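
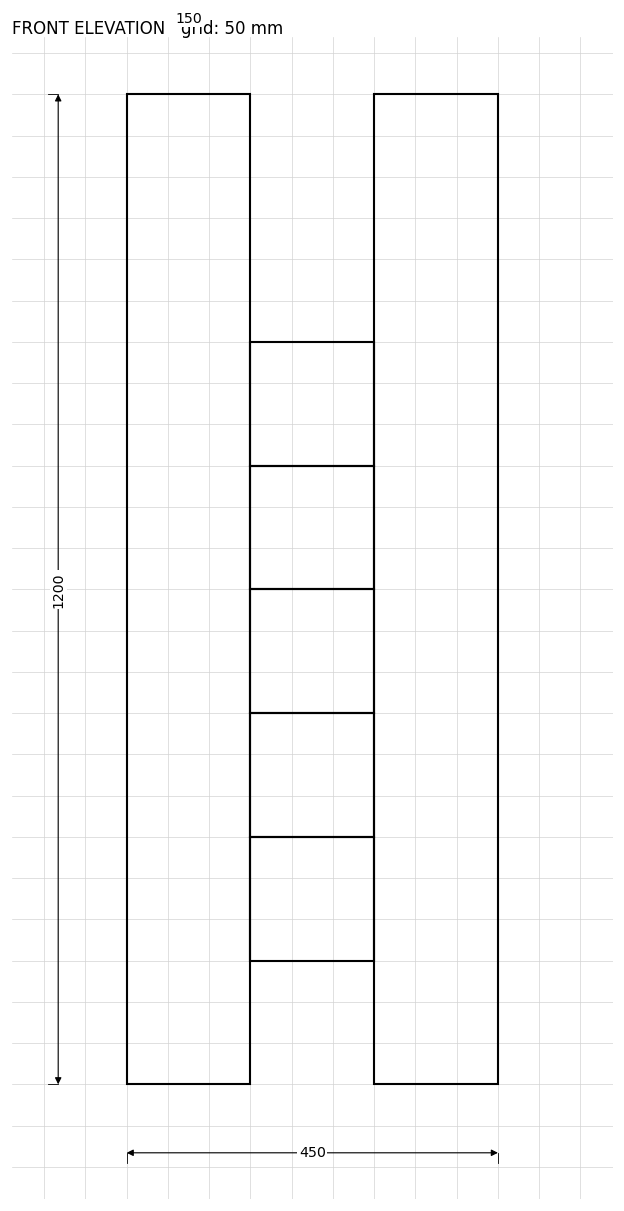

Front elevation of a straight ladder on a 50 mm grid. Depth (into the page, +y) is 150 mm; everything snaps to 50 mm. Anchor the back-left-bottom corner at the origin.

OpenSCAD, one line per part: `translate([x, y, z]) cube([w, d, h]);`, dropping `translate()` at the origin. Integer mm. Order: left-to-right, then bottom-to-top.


cube([150, 150, 1200]);
translate([150, 0, 150]) cube([150, 150, 150]);
translate([150, 0, 300]) cube([150, 150, 150]);
translate([150, 0, 450]) cube([150, 150, 150]);
translate([150, 0, 600]) cube([150, 150, 150]);
translate([150, 0, 750]) cube([150, 150, 150]);
translate([300, 0, 0]) cube([150, 150, 1200]);


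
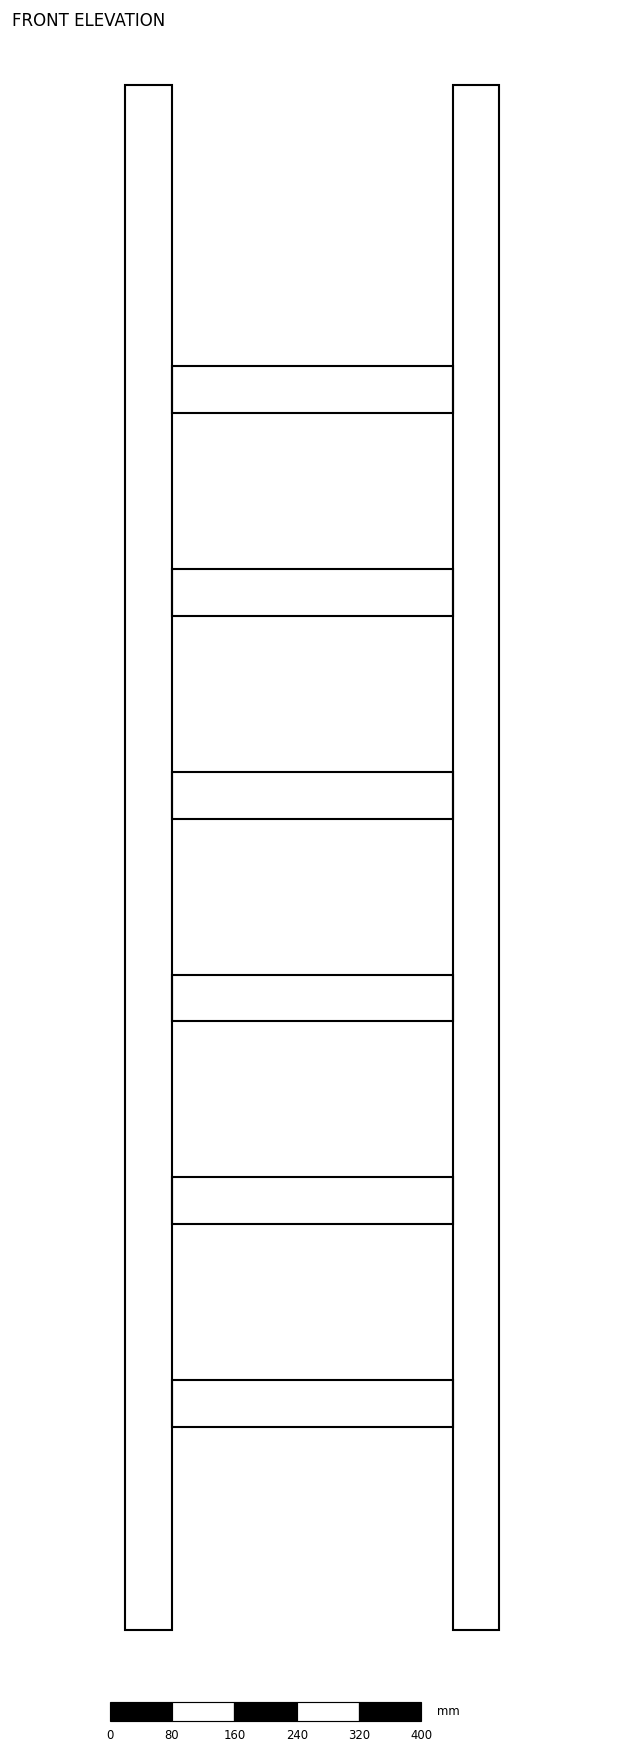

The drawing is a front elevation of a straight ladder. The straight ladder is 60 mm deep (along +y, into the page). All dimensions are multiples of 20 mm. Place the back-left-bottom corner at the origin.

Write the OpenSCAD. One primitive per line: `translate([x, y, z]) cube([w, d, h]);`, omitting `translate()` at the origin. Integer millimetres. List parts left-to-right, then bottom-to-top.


cube([60, 60, 1980]);
translate([60, 0, 260]) cube([360, 60, 60]);
translate([60, 0, 520]) cube([360, 60, 60]);
translate([60, 0, 780]) cube([360, 60, 60]);
translate([60, 0, 1040]) cube([360, 60, 60]);
translate([60, 0, 1300]) cube([360, 60, 60]);
translate([60, 0, 1560]) cube([360, 60, 60]);
translate([420, 0, 0]) cube([60, 60, 1980]);


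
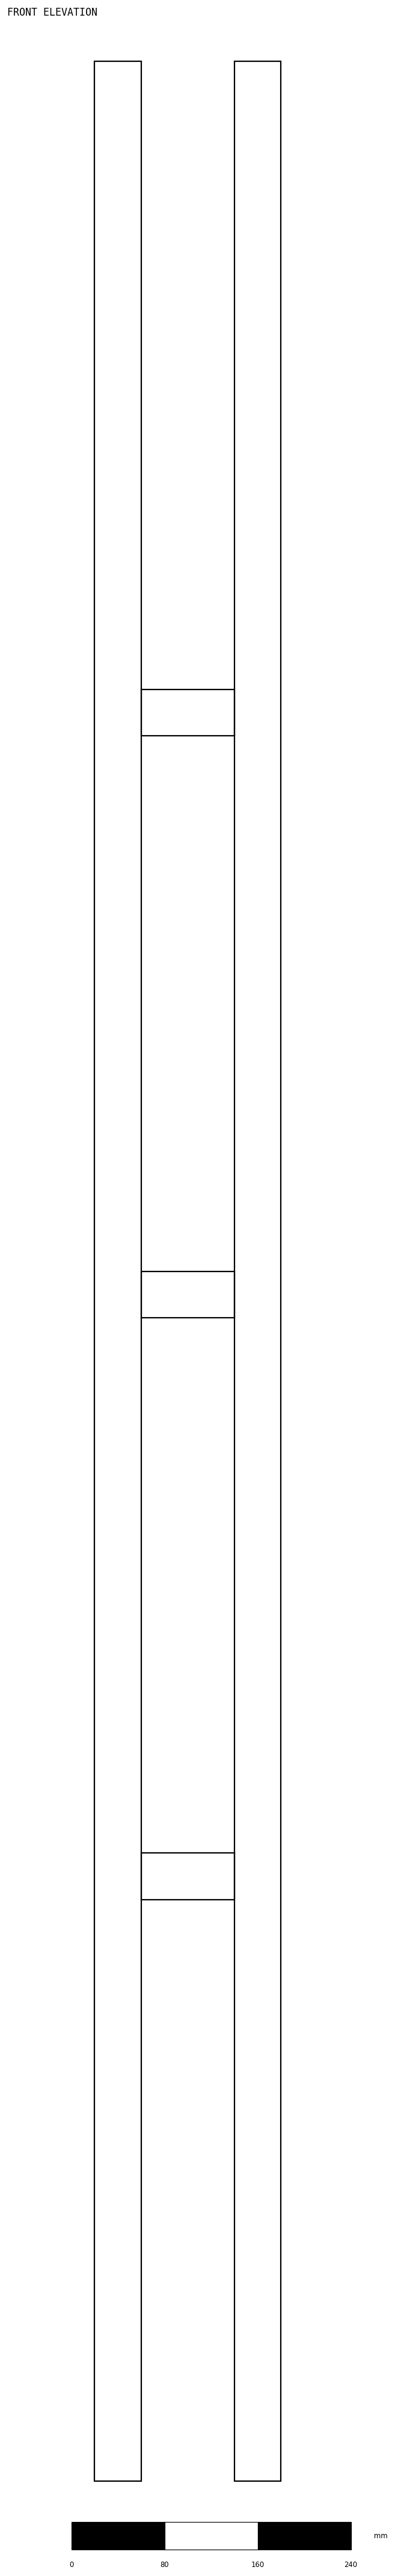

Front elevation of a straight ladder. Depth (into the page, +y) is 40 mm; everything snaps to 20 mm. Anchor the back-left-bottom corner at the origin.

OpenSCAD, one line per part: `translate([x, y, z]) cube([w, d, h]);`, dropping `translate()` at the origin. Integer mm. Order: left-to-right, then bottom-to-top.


cube([40, 40, 2080]);
translate([40, 0, 500]) cube([80, 40, 40]);
translate([40, 0, 1000]) cube([80, 40, 40]);
translate([40, 0, 1500]) cube([80, 40, 40]);
translate([120, 0, 0]) cube([40, 40, 2080]);


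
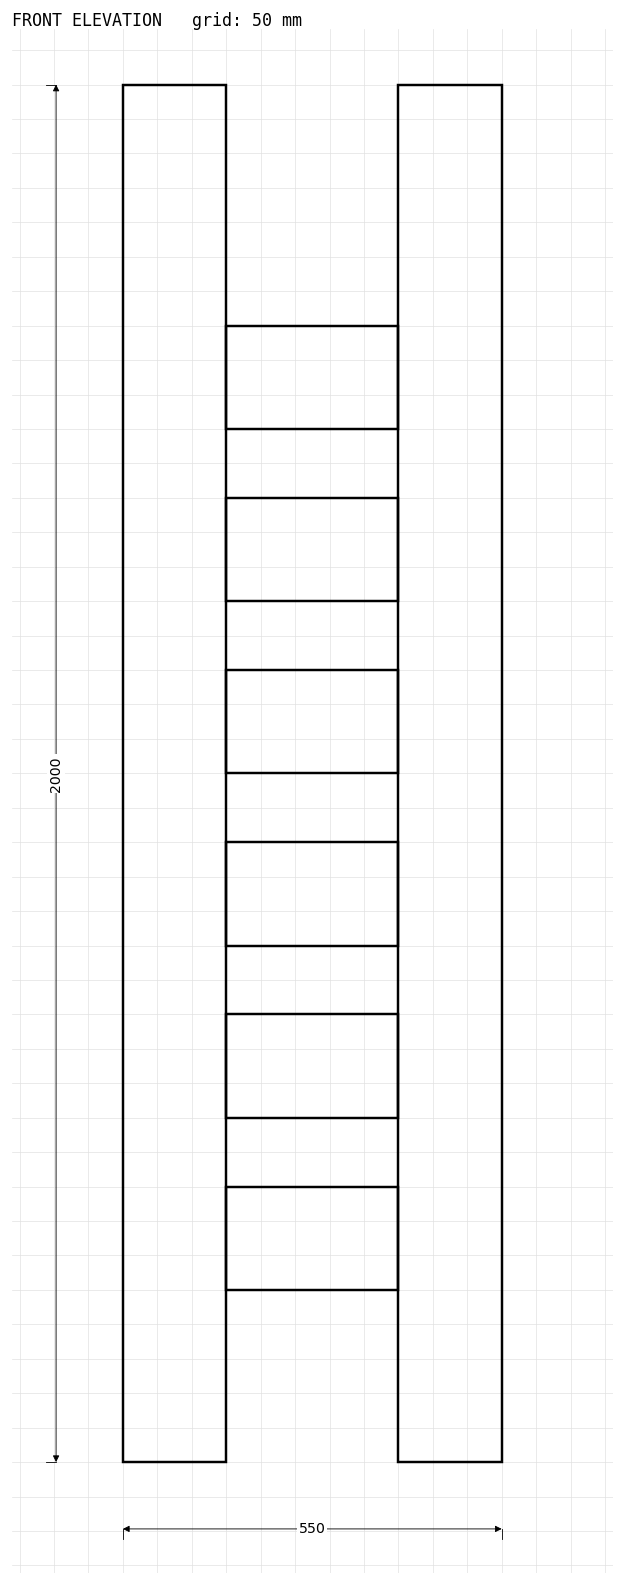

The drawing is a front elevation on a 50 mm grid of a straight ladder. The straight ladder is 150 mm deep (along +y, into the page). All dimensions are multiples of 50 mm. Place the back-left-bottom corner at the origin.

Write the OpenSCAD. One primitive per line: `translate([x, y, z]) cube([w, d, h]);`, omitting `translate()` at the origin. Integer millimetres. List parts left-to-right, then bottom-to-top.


cube([150, 150, 2000]);
translate([150, 0, 250]) cube([250, 150, 150]);
translate([150, 0, 500]) cube([250, 150, 150]);
translate([150, 0, 750]) cube([250, 150, 150]);
translate([150, 0, 1000]) cube([250, 150, 150]);
translate([150, 0, 1250]) cube([250, 150, 150]);
translate([150, 0, 1500]) cube([250, 150, 150]);
translate([400, 0, 0]) cube([150, 150, 2000]);


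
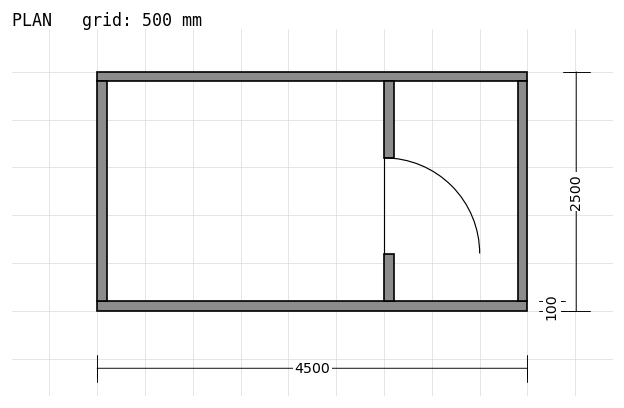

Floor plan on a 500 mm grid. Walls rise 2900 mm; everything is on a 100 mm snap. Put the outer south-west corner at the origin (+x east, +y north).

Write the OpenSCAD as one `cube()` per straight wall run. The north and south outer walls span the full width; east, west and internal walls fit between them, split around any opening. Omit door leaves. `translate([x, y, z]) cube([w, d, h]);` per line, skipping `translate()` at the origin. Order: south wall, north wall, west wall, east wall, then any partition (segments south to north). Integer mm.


cube([4500, 100, 2900]);
translate([0, 2400, 0]) cube([4500, 100, 2900]);
translate([0, 100, 0]) cube([100, 2300, 2900]);
translate([4400, 100, 0]) cube([100, 2300, 2900]);
translate([3000, 100, 0]) cube([100, 500, 2900]);
translate([3000, 1600, 0]) cube([100, 800, 2900]);


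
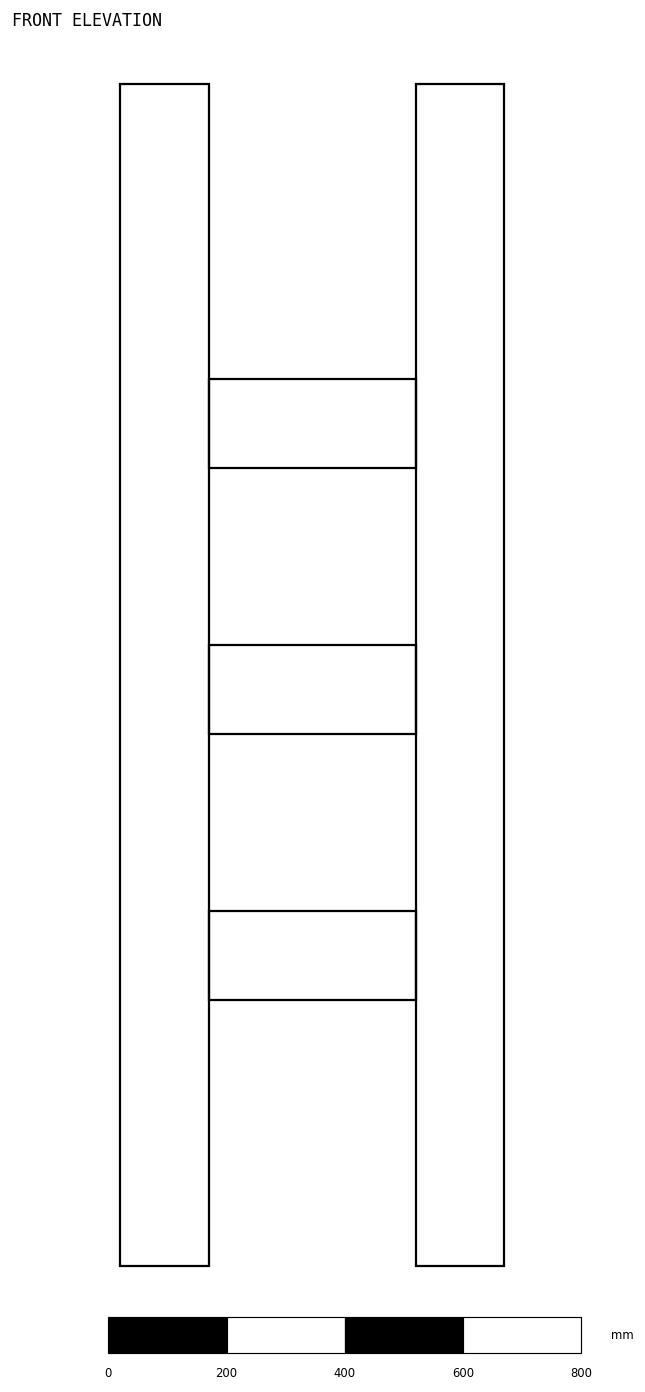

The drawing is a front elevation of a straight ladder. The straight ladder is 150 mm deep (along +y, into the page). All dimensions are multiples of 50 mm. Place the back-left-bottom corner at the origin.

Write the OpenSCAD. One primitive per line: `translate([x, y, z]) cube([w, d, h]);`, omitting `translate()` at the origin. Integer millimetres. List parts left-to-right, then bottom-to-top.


cube([150, 150, 2000]);
translate([150, 0, 450]) cube([350, 150, 150]);
translate([150, 0, 900]) cube([350, 150, 150]);
translate([150, 0, 1350]) cube([350, 150, 150]);
translate([500, 0, 0]) cube([150, 150, 2000]);


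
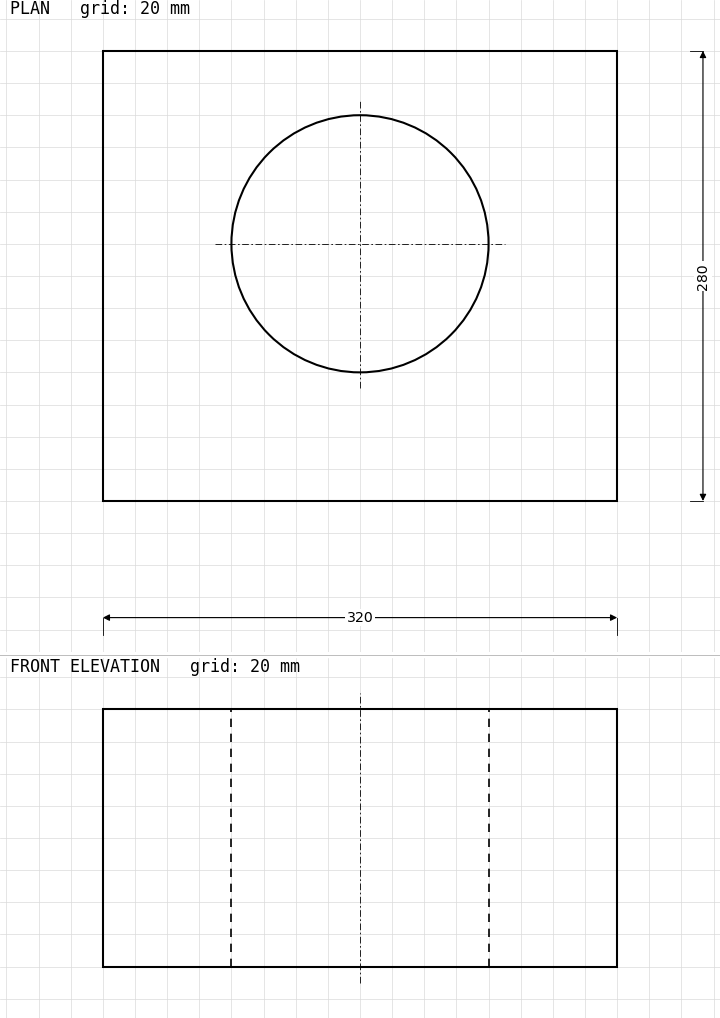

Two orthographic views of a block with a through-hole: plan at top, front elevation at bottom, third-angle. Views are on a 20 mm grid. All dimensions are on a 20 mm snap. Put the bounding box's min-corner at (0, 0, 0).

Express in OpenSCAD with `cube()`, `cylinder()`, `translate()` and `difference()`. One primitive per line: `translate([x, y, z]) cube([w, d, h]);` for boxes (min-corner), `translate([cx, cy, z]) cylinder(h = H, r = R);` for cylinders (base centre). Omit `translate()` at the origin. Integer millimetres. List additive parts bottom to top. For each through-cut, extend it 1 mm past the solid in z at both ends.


difference() {
  cube([320, 280, 160]);
  translate([160, 160, -1]) cylinder(h = 162, r = 80);
}


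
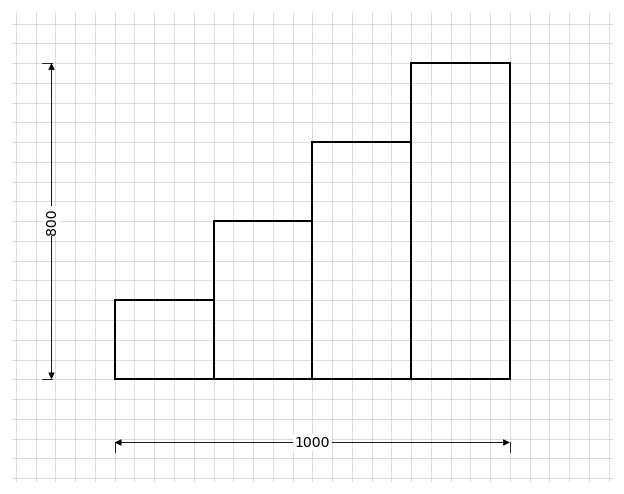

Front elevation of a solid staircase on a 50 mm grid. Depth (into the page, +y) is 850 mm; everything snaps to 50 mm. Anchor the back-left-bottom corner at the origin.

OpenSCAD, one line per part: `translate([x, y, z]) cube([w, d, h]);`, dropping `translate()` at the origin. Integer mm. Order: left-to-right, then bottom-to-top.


cube([250, 850, 200]);
translate([250, 0, 0]) cube([250, 850, 400]);
translate([500, 0, 0]) cube([250, 850, 600]);
translate([750, 0, 0]) cube([250, 850, 800]);


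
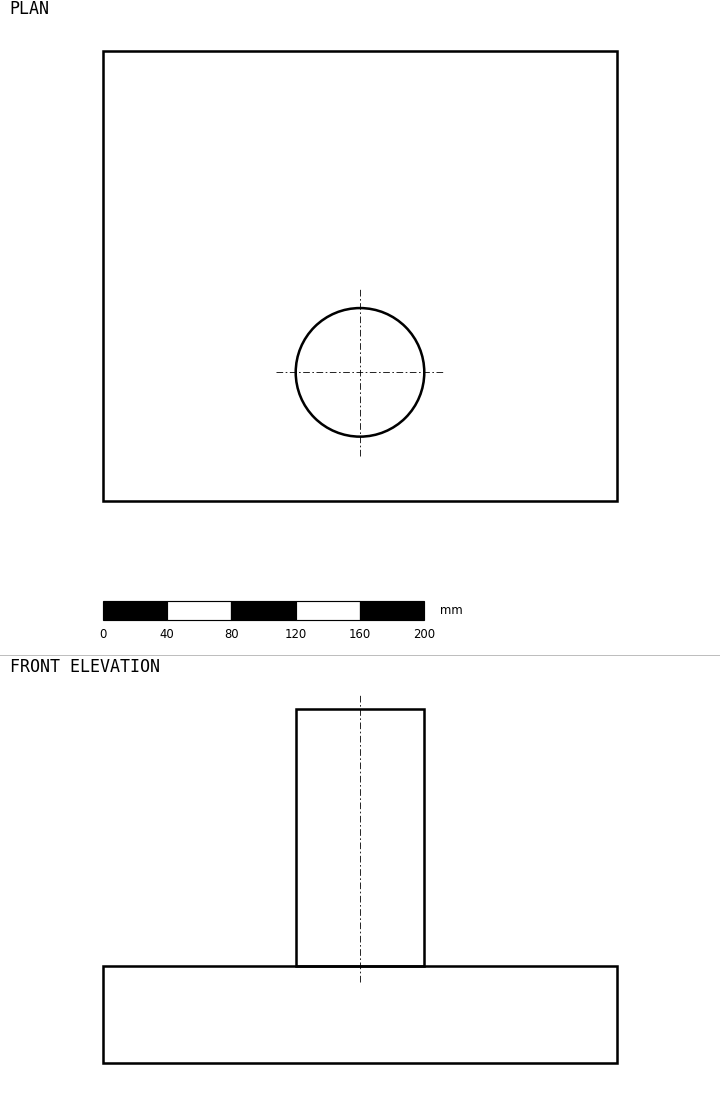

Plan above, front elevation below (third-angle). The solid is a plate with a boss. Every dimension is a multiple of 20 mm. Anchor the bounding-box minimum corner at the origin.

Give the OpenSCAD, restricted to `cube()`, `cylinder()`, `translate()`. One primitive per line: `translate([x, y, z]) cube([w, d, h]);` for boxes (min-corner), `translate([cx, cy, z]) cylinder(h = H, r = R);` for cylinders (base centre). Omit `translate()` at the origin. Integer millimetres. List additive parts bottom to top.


cube([320, 280, 60]);
translate([160, 80, 60]) cylinder(h = 160, r = 40);


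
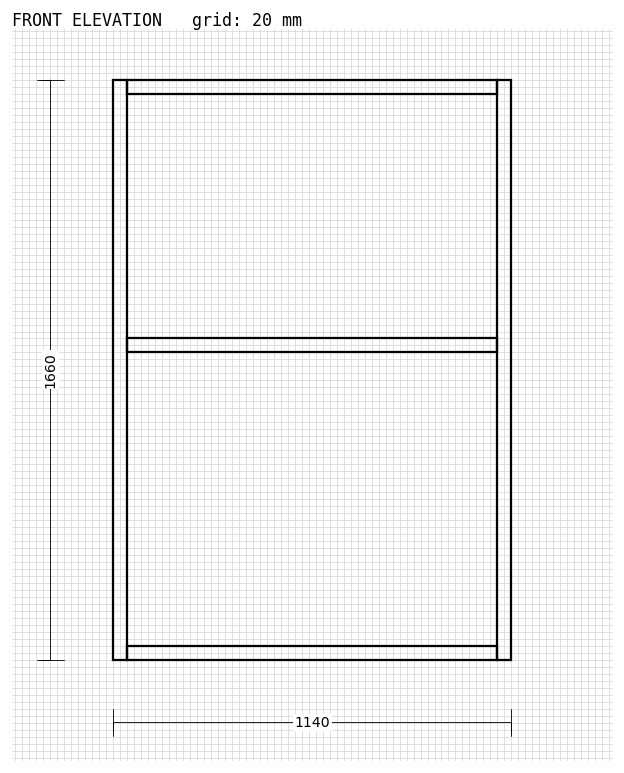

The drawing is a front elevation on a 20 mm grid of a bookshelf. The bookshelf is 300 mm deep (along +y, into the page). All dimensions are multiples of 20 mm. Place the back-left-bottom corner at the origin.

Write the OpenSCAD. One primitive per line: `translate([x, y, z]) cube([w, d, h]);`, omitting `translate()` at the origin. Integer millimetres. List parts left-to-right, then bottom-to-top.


cube([40, 300, 1660]);
translate([40, 0, 0]) cube([1060, 300, 40]);
translate([40, 0, 880]) cube([1060, 300, 40]);
translate([40, 0, 1620]) cube([1060, 300, 40]);
translate([1100, 0, 0]) cube([40, 300, 1660]);


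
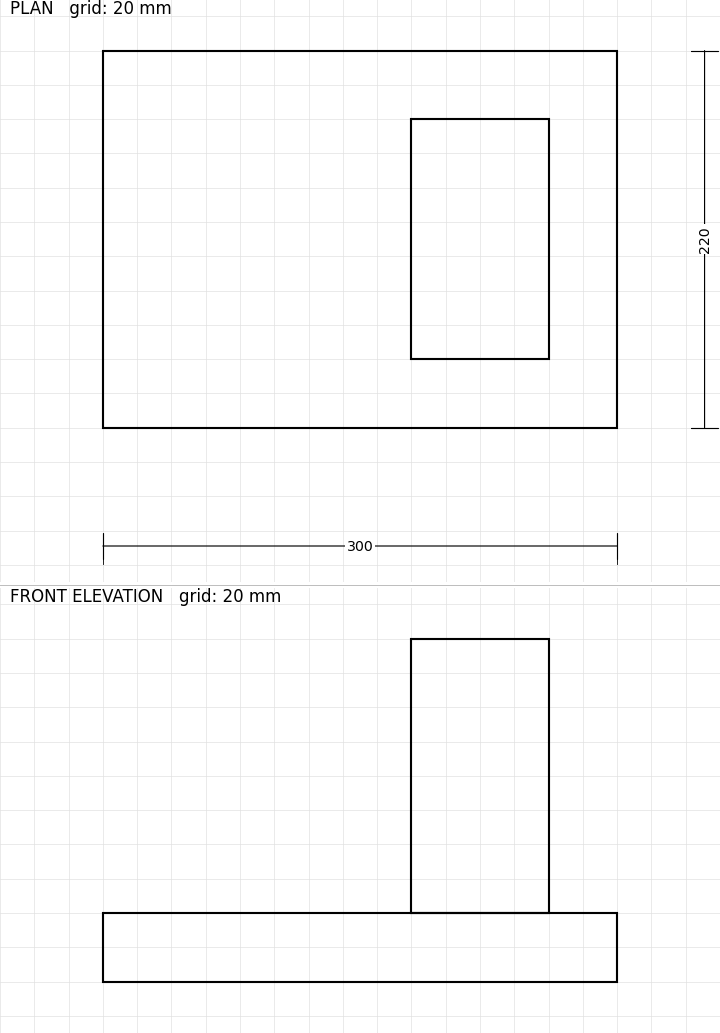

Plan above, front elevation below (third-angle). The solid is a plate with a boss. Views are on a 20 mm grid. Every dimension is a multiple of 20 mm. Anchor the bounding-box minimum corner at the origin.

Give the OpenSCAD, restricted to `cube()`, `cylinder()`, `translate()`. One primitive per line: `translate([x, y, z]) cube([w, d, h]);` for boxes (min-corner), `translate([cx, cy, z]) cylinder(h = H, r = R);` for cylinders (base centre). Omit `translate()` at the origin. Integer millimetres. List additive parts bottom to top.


cube([300, 220, 40]);
translate([180, 40, 40]) cube([80, 140, 160]);


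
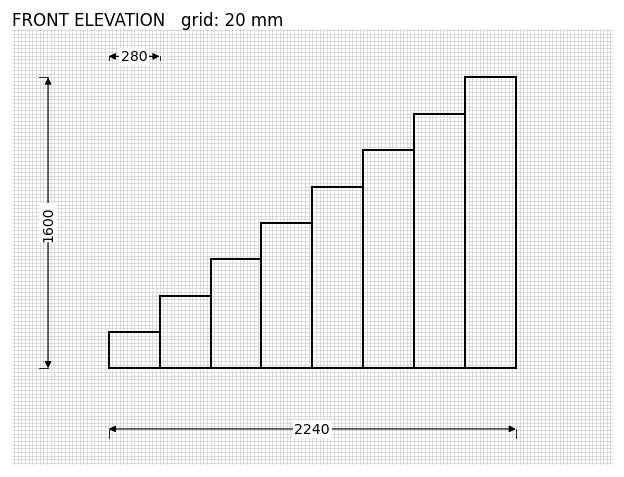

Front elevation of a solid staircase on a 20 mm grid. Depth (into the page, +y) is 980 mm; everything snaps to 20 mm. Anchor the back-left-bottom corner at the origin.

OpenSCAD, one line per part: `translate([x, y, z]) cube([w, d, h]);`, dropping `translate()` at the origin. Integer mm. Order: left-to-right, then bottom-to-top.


cube([280, 980, 200]);
translate([280, 0, 0]) cube([280, 980, 400]);
translate([560, 0, 0]) cube([280, 980, 600]);
translate([840, 0, 0]) cube([280, 980, 800]);
translate([1120, 0, 0]) cube([280, 980, 1000]);
translate([1400, 0, 0]) cube([280, 980, 1200]);
translate([1680, 0, 0]) cube([280, 980, 1400]);
translate([1960, 0, 0]) cube([280, 980, 1600]);


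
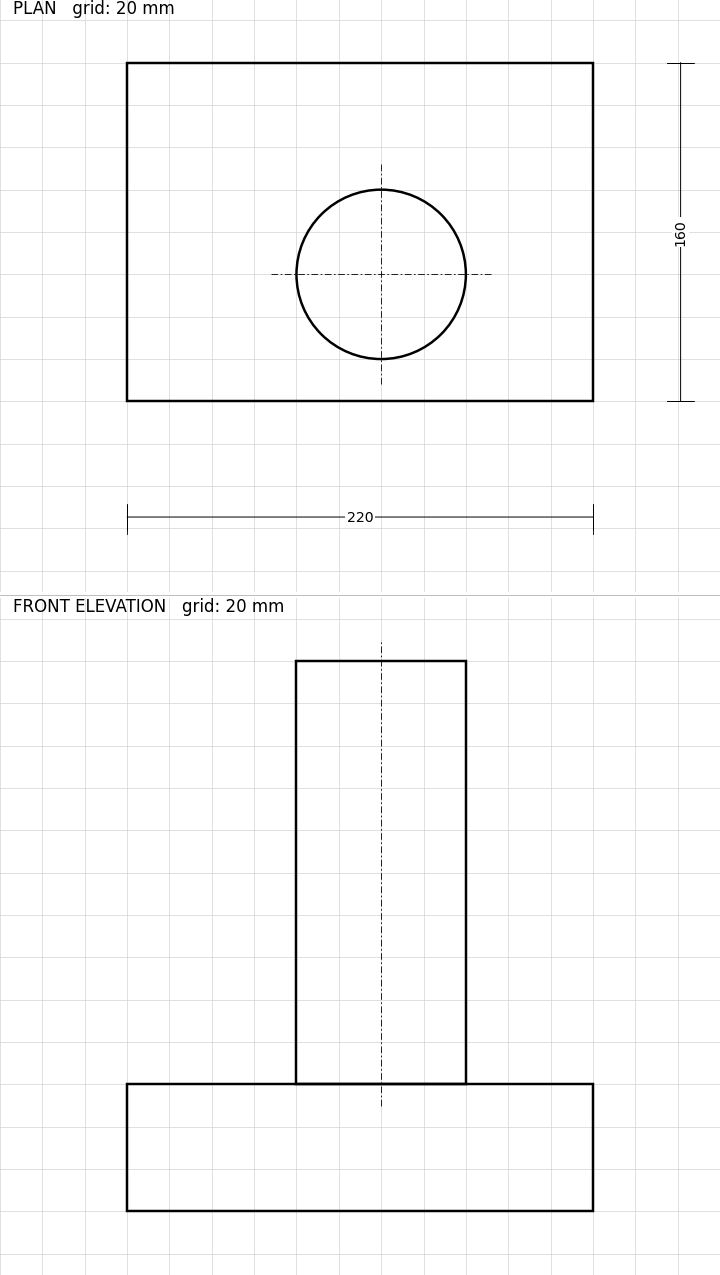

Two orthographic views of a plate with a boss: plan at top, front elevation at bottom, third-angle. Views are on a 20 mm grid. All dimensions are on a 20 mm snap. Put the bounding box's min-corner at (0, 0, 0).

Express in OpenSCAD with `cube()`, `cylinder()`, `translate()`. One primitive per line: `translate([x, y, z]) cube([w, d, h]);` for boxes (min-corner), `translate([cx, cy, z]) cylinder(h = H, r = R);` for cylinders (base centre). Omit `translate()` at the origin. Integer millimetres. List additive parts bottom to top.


cube([220, 160, 60]);
translate([120, 60, 60]) cylinder(h = 200, r = 40);


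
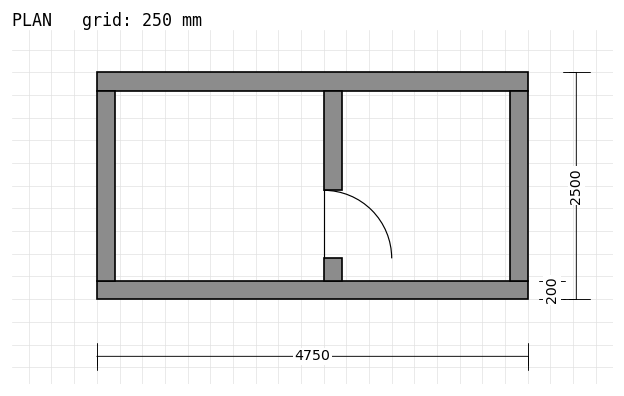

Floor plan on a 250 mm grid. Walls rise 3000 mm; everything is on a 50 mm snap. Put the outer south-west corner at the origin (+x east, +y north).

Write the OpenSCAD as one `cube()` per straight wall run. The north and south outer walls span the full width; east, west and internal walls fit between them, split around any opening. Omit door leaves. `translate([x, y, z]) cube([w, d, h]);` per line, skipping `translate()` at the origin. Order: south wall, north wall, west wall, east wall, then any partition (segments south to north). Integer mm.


cube([4750, 200, 3000]);
translate([0, 2300, 0]) cube([4750, 200, 3000]);
translate([0, 200, 0]) cube([200, 2100, 3000]);
translate([4550, 200, 0]) cube([200, 2100, 3000]);
translate([2500, 200, 0]) cube([200, 250, 3000]);
translate([2500, 1200, 0]) cube([200, 1100, 3000]);


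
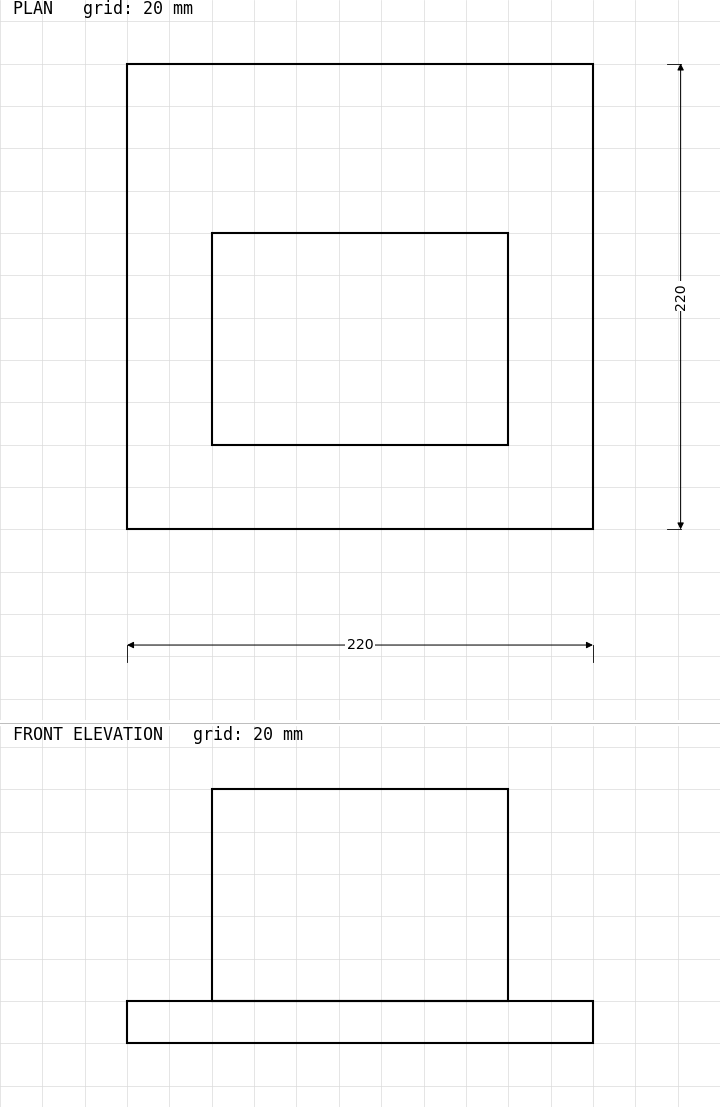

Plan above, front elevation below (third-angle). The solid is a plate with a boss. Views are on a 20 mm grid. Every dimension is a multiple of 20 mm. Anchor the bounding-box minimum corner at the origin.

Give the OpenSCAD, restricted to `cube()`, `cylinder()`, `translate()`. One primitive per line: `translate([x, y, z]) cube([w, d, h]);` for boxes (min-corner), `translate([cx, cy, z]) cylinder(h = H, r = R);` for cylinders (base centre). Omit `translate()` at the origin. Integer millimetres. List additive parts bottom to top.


cube([220, 220, 20]);
translate([40, 40, 20]) cube([140, 100, 100]);


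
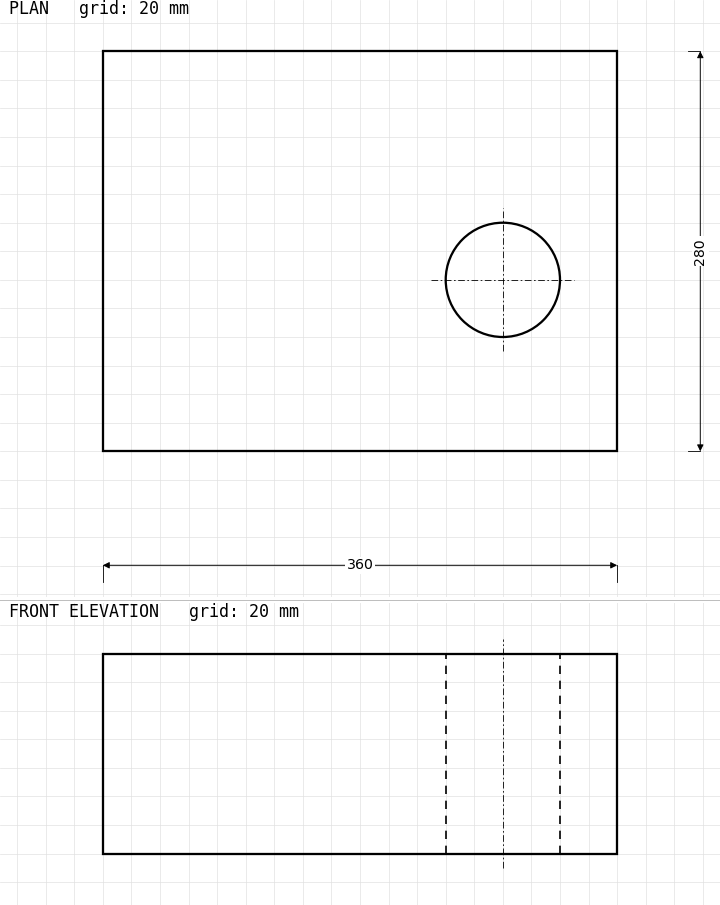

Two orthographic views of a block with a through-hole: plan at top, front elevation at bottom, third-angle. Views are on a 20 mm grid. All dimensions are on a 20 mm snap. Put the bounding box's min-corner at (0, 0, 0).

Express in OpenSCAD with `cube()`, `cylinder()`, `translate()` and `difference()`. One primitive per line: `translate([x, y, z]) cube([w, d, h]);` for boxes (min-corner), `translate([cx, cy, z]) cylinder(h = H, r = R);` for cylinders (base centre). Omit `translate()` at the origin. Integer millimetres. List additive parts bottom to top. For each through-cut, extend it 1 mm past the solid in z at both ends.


difference() {
  cube([360, 280, 140]);
  translate([280, 120, -1]) cylinder(h = 142, r = 40);
}


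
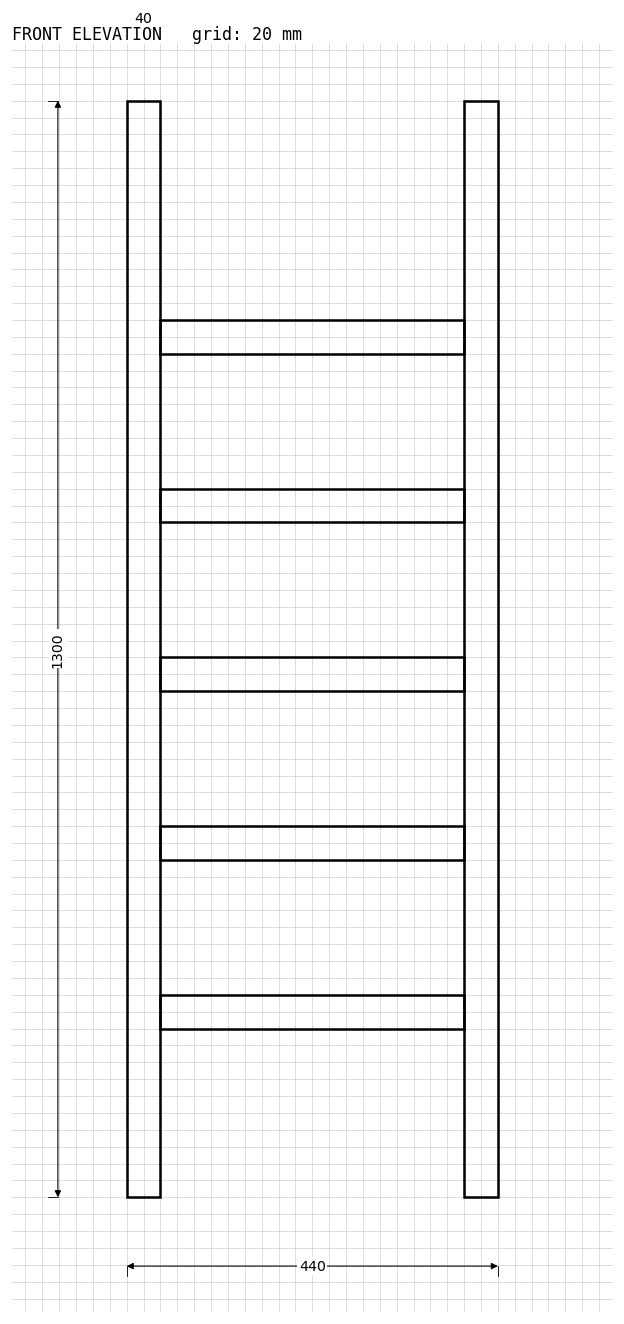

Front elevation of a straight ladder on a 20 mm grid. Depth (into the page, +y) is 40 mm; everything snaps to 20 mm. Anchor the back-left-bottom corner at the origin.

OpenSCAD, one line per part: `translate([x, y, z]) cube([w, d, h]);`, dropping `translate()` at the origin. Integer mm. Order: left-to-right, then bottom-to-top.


cube([40, 40, 1300]);
translate([40, 0, 200]) cube([360, 40, 40]);
translate([40, 0, 400]) cube([360, 40, 40]);
translate([40, 0, 600]) cube([360, 40, 40]);
translate([40, 0, 800]) cube([360, 40, 40]);
translate([40, 0, 1000]) cube([360, 40, 40]);
translate([400, 0, 0]) cube([40, 40, 1300]);


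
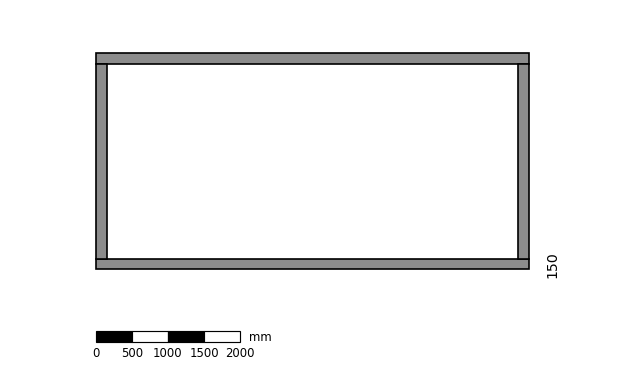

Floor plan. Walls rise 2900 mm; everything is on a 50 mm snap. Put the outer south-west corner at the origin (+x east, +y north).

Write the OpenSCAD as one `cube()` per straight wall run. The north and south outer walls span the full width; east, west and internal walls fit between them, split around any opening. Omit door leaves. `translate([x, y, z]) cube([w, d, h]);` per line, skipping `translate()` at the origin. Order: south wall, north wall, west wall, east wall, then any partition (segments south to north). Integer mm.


cube([6000, 150, 2900]);
translate([0, 2850, 0]) cube([6000, 150, 2900]);
translate([0, 150, 0]) cube([150, 2700, 2900]);
translate([5850, 150, 0]) cube([150, 2700, 2900]);


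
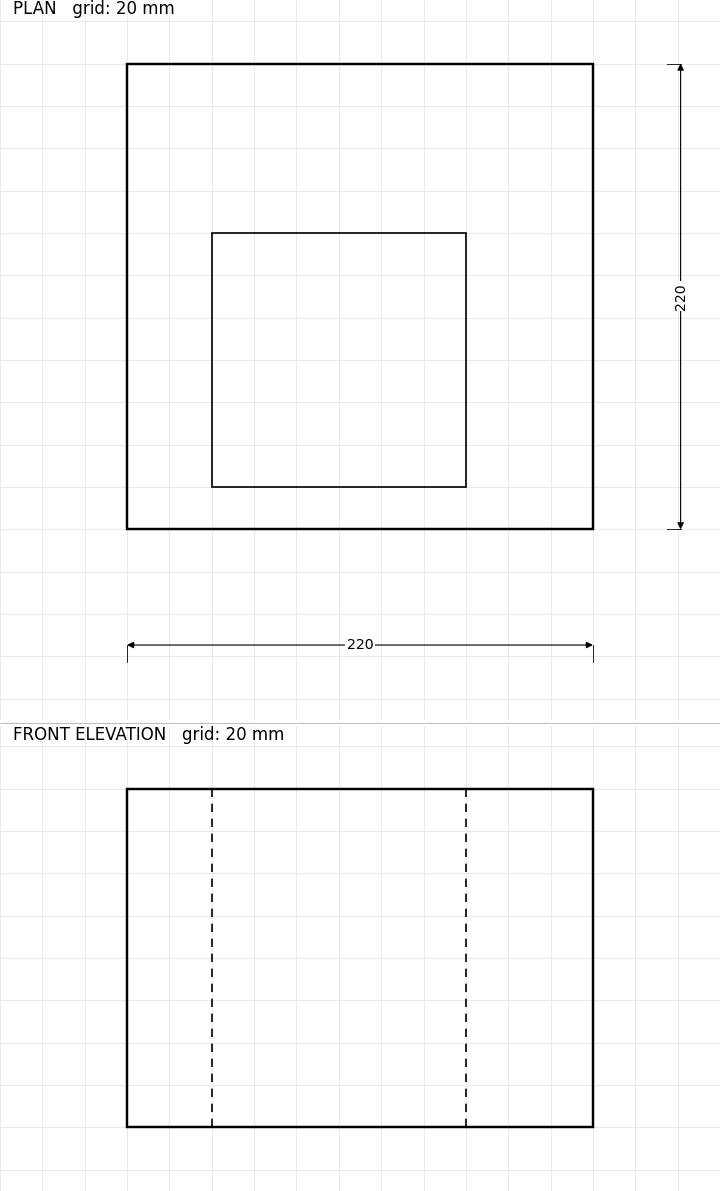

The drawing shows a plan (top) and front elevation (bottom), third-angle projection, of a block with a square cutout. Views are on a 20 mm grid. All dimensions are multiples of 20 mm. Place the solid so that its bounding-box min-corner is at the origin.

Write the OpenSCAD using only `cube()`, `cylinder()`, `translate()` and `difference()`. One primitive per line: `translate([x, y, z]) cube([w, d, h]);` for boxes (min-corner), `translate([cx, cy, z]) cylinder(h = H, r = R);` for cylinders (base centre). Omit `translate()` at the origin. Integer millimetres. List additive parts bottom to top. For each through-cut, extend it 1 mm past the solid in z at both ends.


difference() {
  cube([220, 220, 160]);
  translate([40, 20, -1]) cube([120, 120, 162]);
}


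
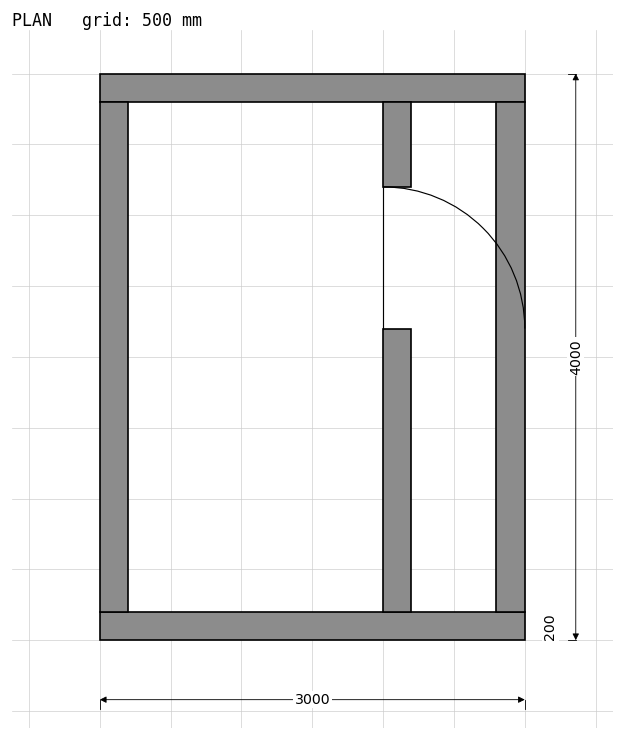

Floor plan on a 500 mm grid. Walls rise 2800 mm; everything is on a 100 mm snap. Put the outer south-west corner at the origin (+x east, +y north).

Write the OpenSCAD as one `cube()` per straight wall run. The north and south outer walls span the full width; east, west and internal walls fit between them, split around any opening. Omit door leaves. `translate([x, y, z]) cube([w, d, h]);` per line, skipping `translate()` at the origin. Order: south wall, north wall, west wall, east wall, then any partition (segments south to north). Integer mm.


cube([3000, 200, 2800]);
translate([0, 3800, 0]) cube([3000, 200, 2800]);
translate([0, 200, 0]) cube([200, 3600, 2800]);
translate([2800, 200, 0]) cube([200, 3600, 2800]);
translate([2000, 200, 0]) cube([200, 2000, 2800]);
translate([2000, 3200, 0]) cube([200, 600, 2800]);


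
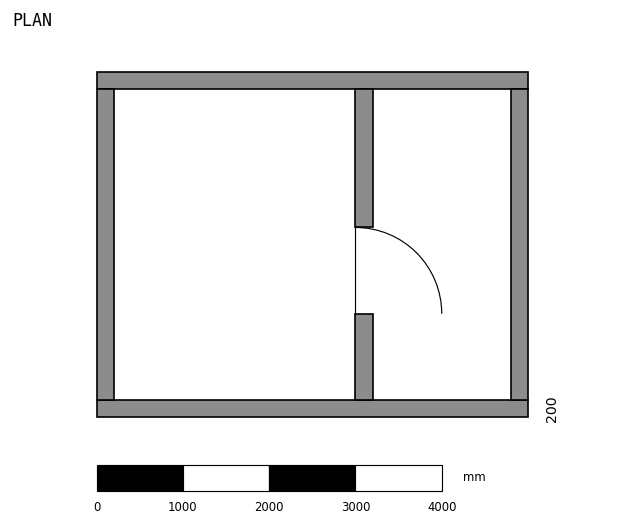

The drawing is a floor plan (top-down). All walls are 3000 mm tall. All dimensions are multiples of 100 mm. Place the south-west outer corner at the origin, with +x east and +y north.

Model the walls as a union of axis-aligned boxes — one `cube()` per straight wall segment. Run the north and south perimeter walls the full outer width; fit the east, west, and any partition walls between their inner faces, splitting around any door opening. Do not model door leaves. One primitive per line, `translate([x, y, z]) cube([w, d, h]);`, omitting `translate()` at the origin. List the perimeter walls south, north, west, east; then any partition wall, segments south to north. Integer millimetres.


cube([5000, 200, 3000]);
translate([0, 3800, 0]) cube([5000, 200, 3000]);
translate([0, 200, 0]) cube([200, 3600, 3000]);
translate([4800, 200, 0]) cube([200, 3600, 3000]);
translate([3000, 200, 0]) cube([200, 1000, 3000]);
translate([3000, 2200, 0]) cube([200, 1600, 3000]);


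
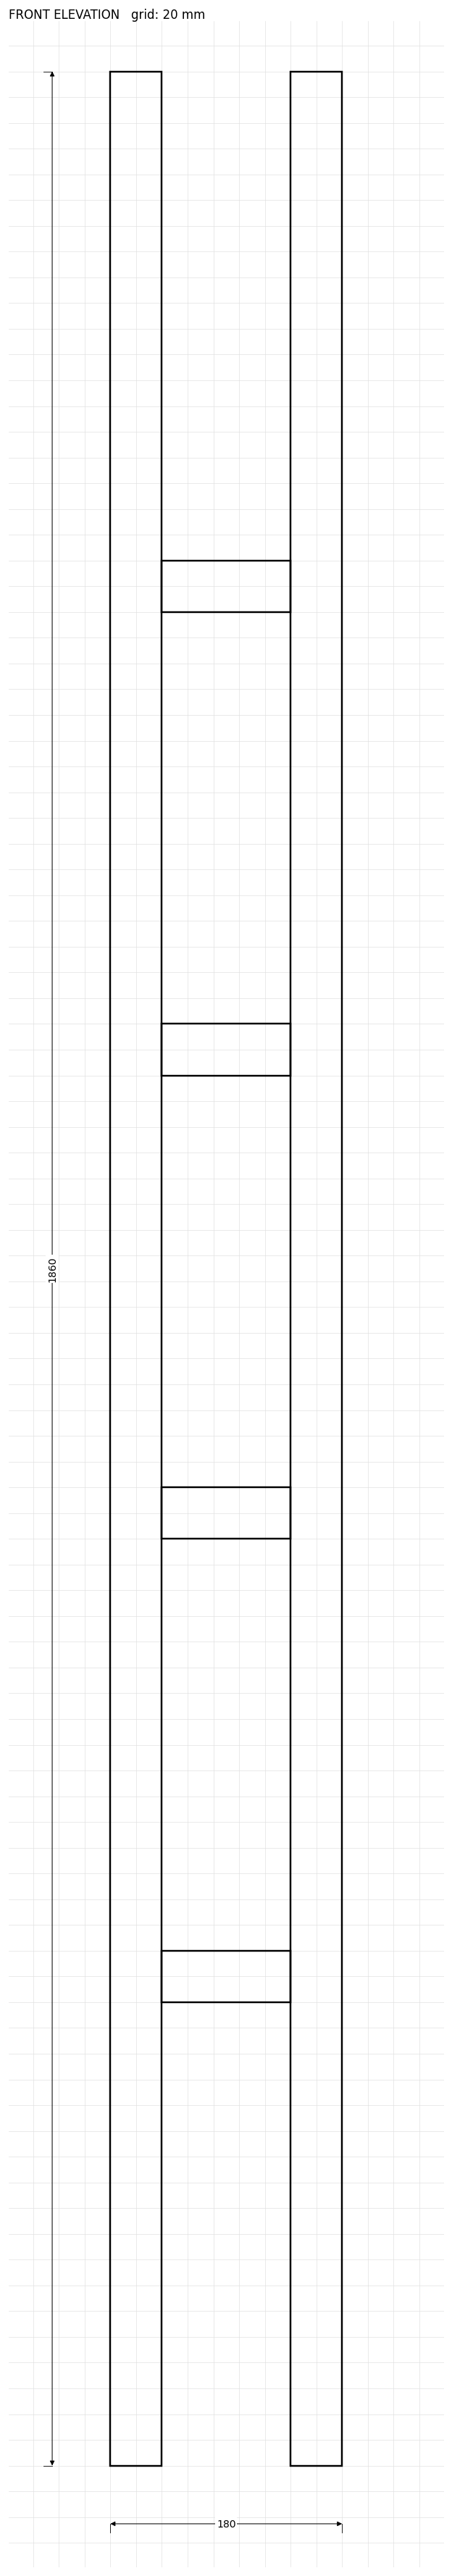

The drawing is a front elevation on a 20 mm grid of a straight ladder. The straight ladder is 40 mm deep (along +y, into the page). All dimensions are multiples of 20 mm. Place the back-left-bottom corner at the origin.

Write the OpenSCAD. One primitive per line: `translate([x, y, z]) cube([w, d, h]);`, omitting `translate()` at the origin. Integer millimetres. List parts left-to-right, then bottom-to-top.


cube([40, 40, 1860]);
translate([40, 0, 360]) cube([100, 40, 40]);
translate([40, 0, 720]) cube([100, 40, 40]);
translate([40, 0, 1080]) cube([100, 40, 40]);
translate([40, 0, 1440]) cube([100, 40, 40]);
translate([140, 0, 0]) cube([40, 40, 1860]);


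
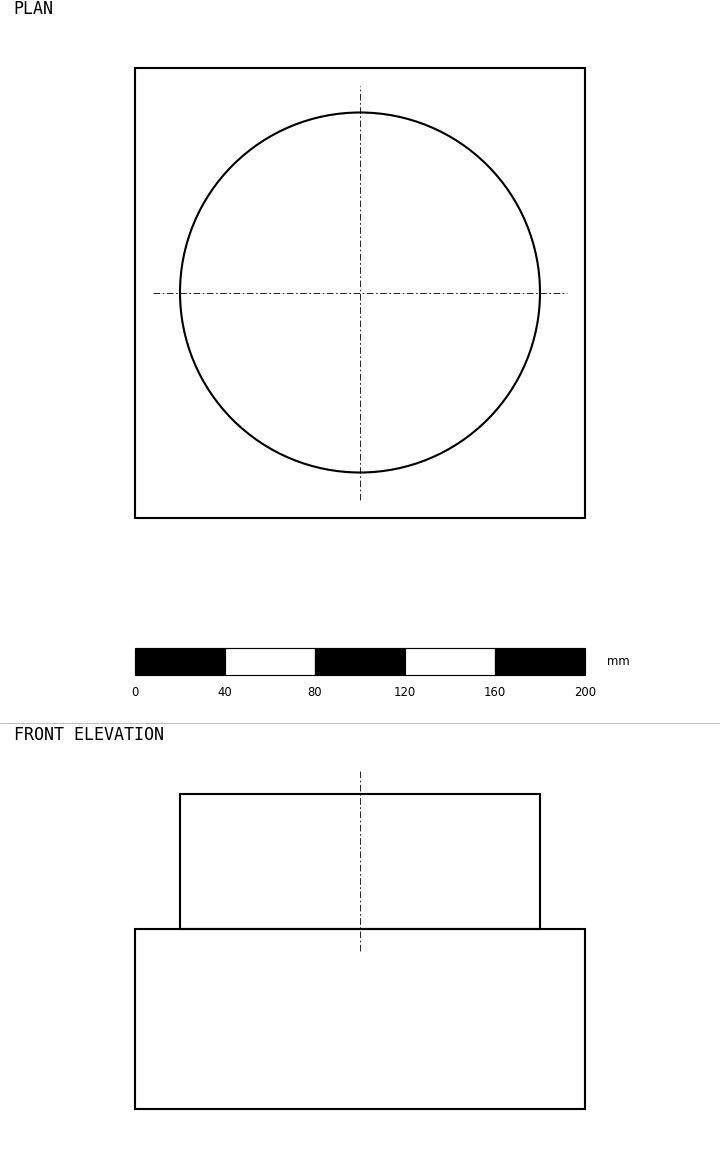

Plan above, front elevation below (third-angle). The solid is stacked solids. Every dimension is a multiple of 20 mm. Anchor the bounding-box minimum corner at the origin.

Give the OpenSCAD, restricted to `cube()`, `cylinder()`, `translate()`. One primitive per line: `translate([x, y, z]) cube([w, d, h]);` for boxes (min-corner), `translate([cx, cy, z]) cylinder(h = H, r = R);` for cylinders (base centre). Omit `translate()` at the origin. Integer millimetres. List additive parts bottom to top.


cube([200, 200, 80]);
translate([100, 100, 80]) cylinder(h = 60, r = 80);


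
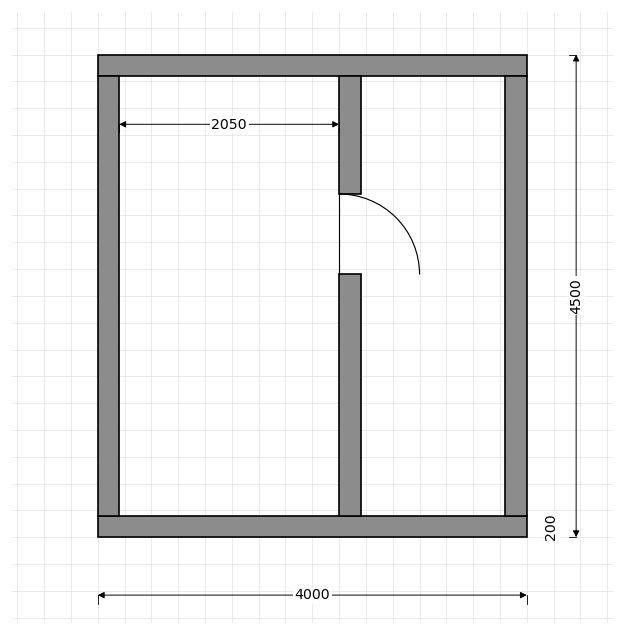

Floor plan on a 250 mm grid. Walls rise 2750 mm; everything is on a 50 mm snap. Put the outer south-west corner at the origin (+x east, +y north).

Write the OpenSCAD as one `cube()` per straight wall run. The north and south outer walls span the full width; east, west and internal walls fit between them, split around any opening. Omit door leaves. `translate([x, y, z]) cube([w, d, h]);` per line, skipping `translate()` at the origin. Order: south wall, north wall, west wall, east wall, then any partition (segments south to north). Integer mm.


cube([4000, 200, 2750]);
translate([0, 4300, 0]) cube([4000, 200, 2750]);
translate([0, 200, 0]) cube([200, 4100, 2750]);
translate([3800, 200, 0]) cube([200, 4100, 2750]);
translate([2250, 200, 0]) cube([200, 2250, 2750]);
translate([2250, 3200, 0]) cube([200, 1100, 2750]);


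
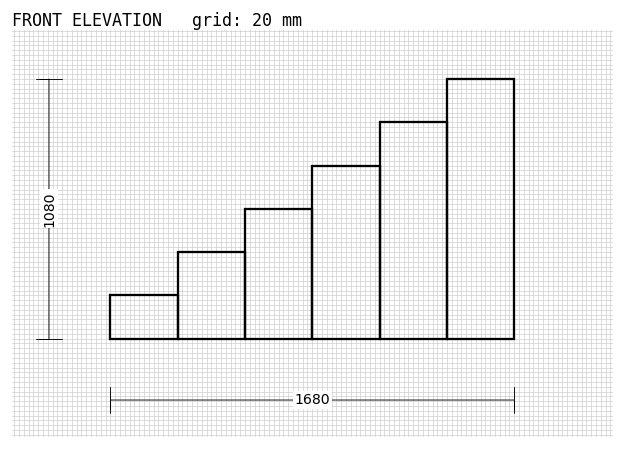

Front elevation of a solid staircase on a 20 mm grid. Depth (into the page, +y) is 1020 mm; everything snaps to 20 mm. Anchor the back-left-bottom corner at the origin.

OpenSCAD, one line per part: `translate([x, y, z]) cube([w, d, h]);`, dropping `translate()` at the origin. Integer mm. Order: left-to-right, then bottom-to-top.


cube([280, 1020, 180]);
translate([280, 0, 0]) cube([280, 1020, 360]);
translate([560, 0, 0]) cube([280, 1020, 540]);
translate([840, 0, 0]) cube([280, 1020, 720]);
translate([1120, 0, 0]) cube([280, 1020, 900]);
translate([1400, 0, 0]) cube([280, 1020, 1080]);


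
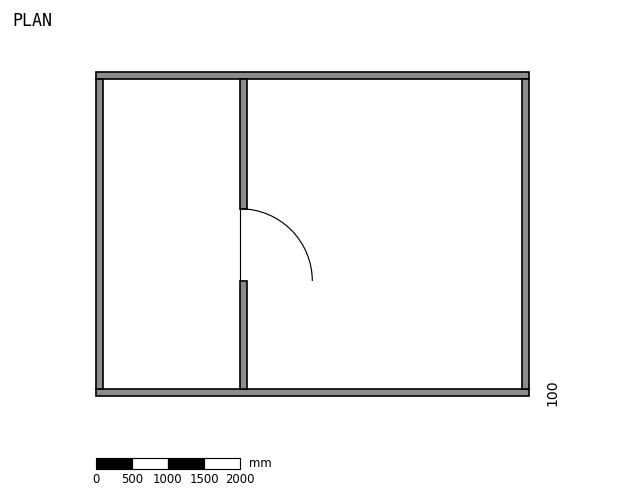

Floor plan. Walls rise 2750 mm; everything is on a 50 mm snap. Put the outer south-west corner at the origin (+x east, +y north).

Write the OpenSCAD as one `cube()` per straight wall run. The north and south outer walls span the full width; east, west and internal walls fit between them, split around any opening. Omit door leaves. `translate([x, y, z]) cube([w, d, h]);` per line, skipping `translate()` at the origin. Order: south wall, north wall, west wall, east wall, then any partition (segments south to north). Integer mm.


cube([6000, 100, 2750]);
translate([0, 4400, 0]) cube([6000, 100, 2750]);
translate([0, 100, 0]) cube([100, 4300, 2750]);
translate([5900, 100, 0]) cube([100, 4300, 2750]);
translate([2000, 100, 0]) cube([100, 1500, 2750]);
translate([2000, 2600, 0]) cube([100, 1800, 2750]);


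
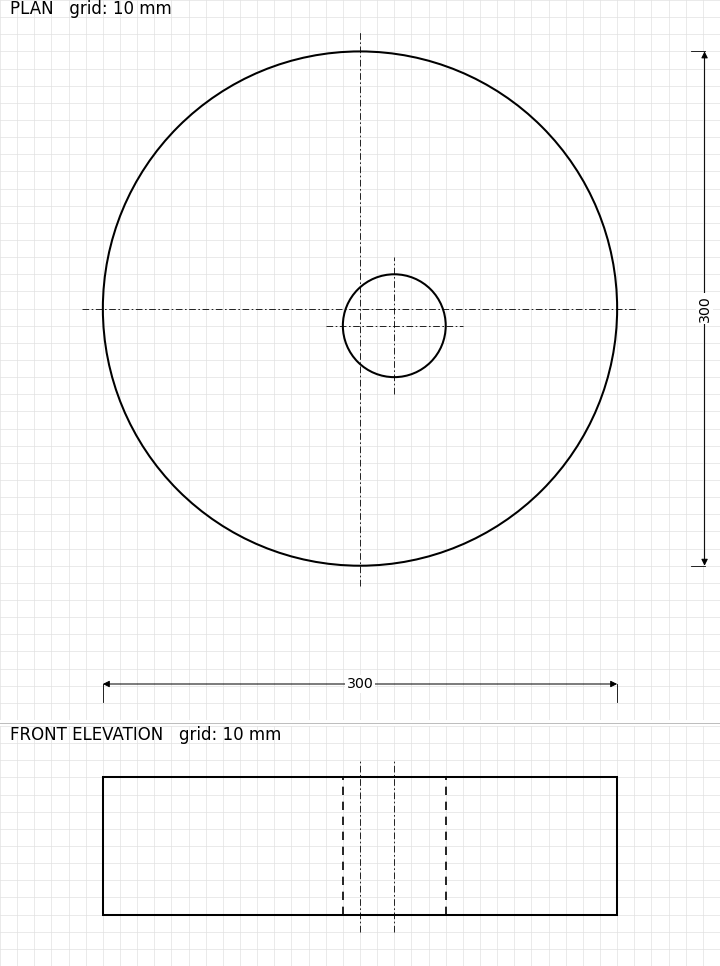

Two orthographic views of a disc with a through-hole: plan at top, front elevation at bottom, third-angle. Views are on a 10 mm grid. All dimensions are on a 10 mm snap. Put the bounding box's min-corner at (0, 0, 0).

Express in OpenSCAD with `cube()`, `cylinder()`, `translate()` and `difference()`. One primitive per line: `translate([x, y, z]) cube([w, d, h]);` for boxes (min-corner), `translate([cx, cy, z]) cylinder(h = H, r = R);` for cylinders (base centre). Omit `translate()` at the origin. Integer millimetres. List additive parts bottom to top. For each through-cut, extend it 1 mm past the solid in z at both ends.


difference() {
  translate([150, 150, 0]) cylinder(h = 80, r = 150);
  translate([170, 140, -1]) cylinder(h = 82, r = 30);
}


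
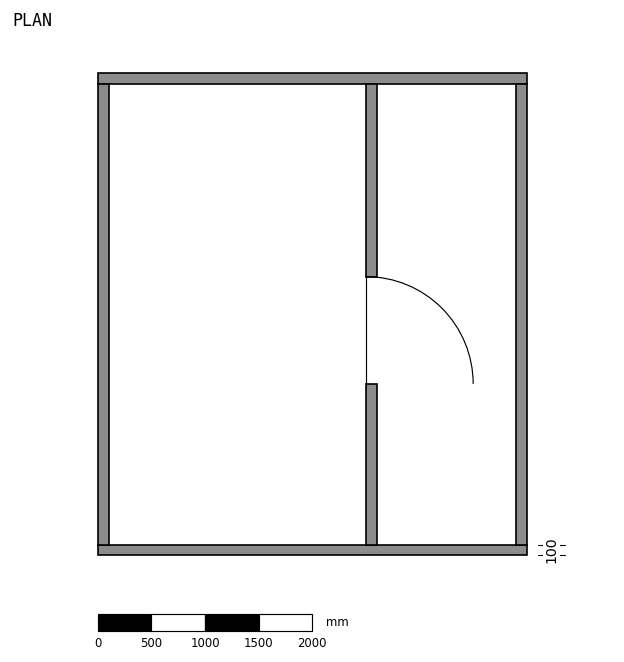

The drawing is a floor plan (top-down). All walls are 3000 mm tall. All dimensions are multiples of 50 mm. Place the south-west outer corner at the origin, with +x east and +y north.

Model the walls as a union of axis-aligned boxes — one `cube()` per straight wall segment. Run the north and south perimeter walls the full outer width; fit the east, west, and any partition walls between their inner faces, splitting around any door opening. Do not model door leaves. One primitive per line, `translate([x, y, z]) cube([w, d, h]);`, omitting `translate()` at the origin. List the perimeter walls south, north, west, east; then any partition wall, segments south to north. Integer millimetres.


cube([4000, 100, 3000]);
translate([0, 4400, 0]) cube([4000, 100, 3000]);
translate([0, 100, 0]) cube([100, 4300, 3000]);
translate([3900, 100, 0]) cube([100, 4300, 3000]);
translate([2500, 100, 0]) cube([100, 1500, 3000]);
translate([2500, 2600, 0]) cube([100, 1800, 3000]);


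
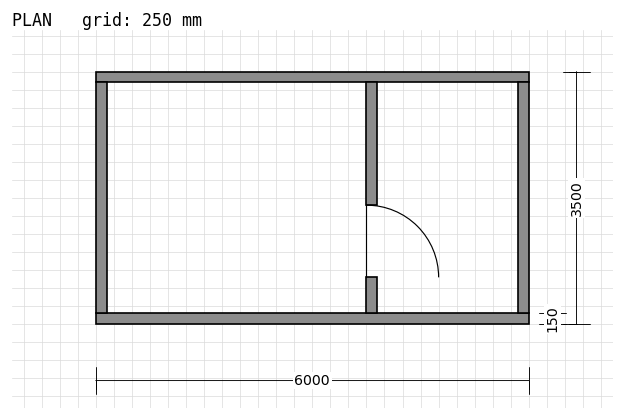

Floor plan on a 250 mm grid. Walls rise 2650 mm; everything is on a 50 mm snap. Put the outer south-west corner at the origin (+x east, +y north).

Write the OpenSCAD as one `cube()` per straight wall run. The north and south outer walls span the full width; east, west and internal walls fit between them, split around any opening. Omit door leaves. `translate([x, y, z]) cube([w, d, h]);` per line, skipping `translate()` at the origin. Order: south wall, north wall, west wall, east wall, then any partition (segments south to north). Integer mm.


cube([6000, 150, 2650]);
translate([0, 3350, 0]) cube([6000, 150, 2650]);
translate([0, 150, 0]) cube([150, 3200, 2650]);
translate([5850, 150, 0]) cube([150, 3200, 2650]);
translate([3750, 150, 0]) cube([150, 500, 2650]);
translate([3750, 1650, 0]) cube([150, 1700, 2650]);


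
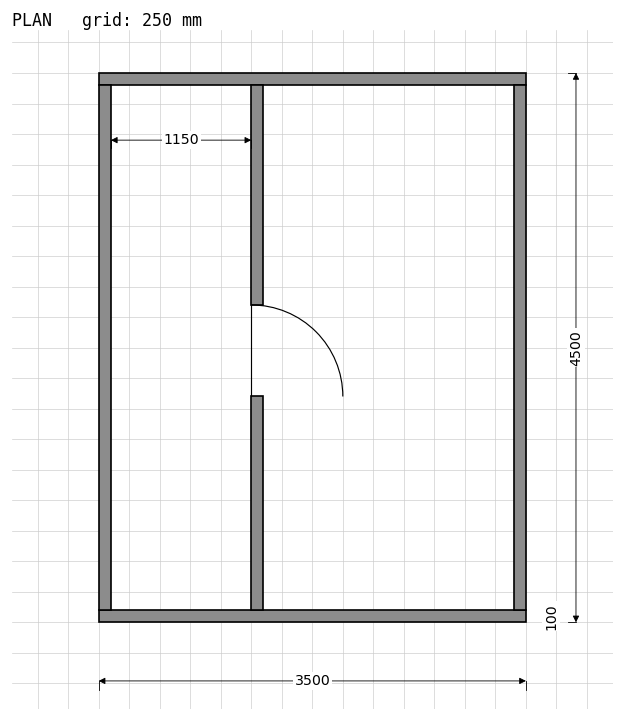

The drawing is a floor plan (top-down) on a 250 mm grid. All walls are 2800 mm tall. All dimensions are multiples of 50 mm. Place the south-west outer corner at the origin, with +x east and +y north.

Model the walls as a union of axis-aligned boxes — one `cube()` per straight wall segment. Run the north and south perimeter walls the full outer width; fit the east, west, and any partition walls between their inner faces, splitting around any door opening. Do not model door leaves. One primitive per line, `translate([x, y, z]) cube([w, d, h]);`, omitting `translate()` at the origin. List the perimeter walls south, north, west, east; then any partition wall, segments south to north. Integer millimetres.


cube([3500, 100, 2800]);
translate([0, 4400, 0]) cube([3500, 100, 2800]);
translate([0, 100, 0]) cube([100, 4300, 2800]);
translate([3400, 100, 0]) cube([100, 4300, 2800]);
translate([1250, 100, 0]) cube([100, 1750, 2800]);
translate([1250, 2600, 0]) cube([100, 1800, 2800]);


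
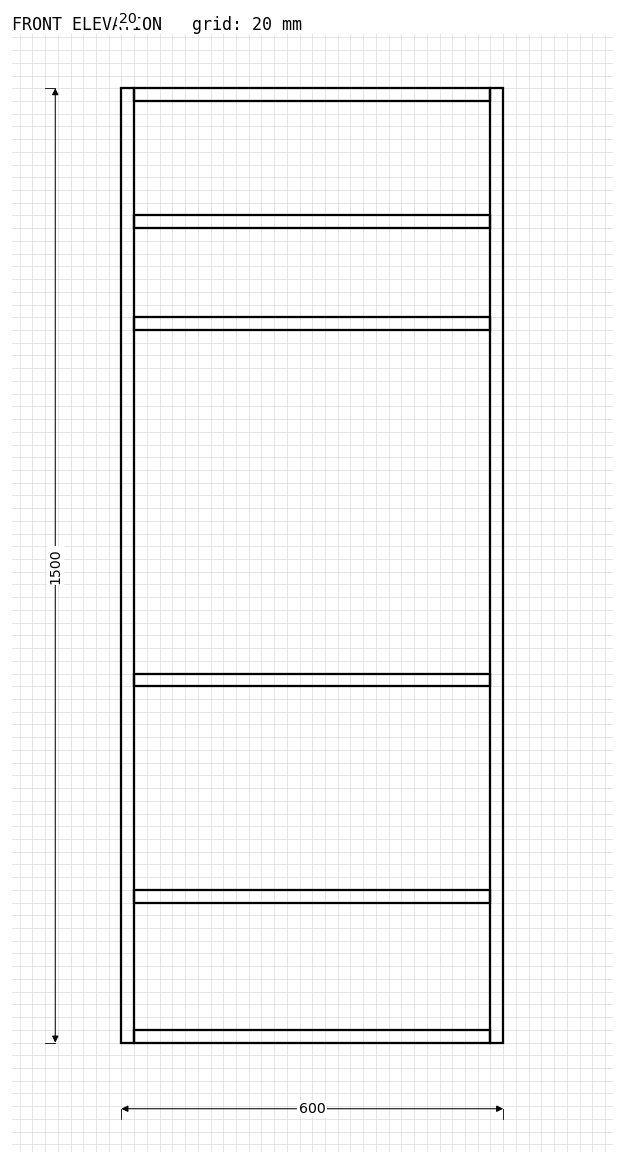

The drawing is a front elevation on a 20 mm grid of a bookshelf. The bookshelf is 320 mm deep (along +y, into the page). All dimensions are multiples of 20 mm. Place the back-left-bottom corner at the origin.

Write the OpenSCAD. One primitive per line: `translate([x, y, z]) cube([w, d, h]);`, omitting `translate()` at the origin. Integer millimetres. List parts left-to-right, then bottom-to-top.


cube([20, 320, 1500]);
translate([20, 0, 0]) cube([560, 320, 20]);
translate([20, 0, 220]) cube([560, 320, 20]);
translate([20, 0, 560]) cube([560, 320, 20]);
translate([20, 0, 1120]) cube([560, 320, 20]);
translate([20, 0, 1280]) cube([560, 320, 20]);
translate([20, 0, 1480]) cube([560, 320, 20]);
translate([580, 0, 0]) cube([20, 320, 1500]);


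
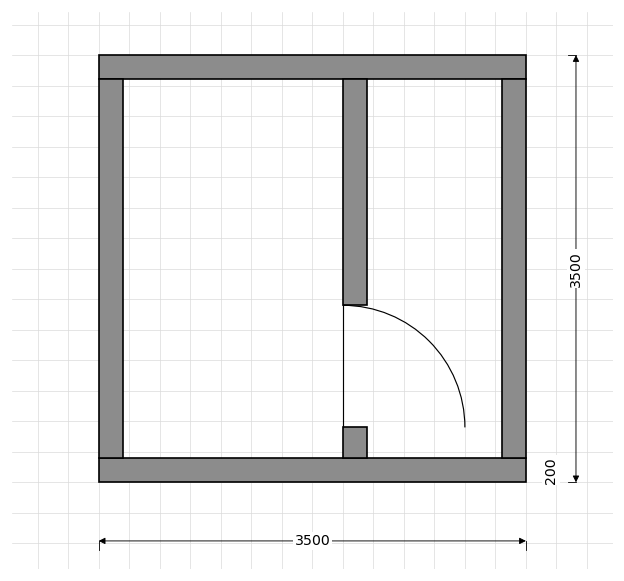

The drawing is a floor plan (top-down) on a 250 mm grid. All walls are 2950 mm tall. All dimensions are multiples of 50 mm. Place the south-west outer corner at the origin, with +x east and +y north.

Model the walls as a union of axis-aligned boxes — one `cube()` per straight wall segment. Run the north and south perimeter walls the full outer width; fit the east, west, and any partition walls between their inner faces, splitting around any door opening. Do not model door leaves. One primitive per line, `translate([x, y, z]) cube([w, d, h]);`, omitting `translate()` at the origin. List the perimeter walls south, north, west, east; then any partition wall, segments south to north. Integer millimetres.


cube([3500, 200, 2950]);
translate([0, 3300, 0]) cube([3500, 200, 2950]);
translate([0, 200, 0]) cube([200, 3100, 2950]);
translate([3300, 200, 0]) cube([200, 3100, 2950]);
translate([2000, 200, 0]) cube([200, 250, 2950]);
translate([2000, 1450, 0]) cube([200, 1850, 2950]);


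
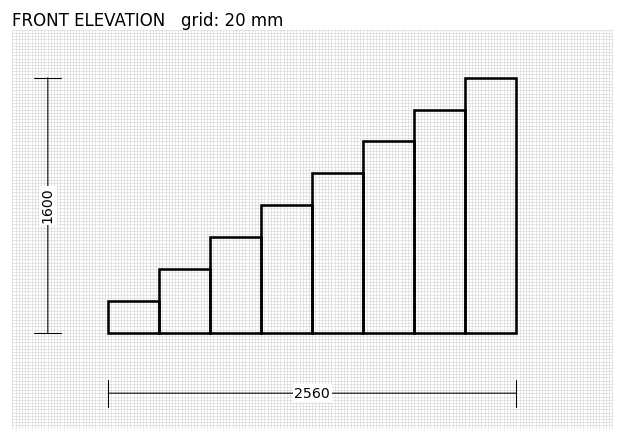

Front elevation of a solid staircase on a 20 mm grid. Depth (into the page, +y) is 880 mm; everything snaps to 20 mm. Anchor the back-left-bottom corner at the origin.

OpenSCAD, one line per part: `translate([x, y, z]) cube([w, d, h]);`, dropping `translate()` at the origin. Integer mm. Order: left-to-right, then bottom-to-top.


cube([320, 880, 200]);
translate([320, 0, 0]) cube([320, 880, 400]);
translate([640, 0, 0]) cube([320, 880, 600]);
translate([960, 0, 0]) cube([320, 880, 800]);
translate([1280, 0, 0]) cube([320, 880, 1000]);
translate([1600, 0, 0]) cube([320, 880, 1200]);
translate([1920, 0, 0]) cube([320, 880, 1400]);
translate([2240, 0, 0]) cube([320, 880, 1600]);


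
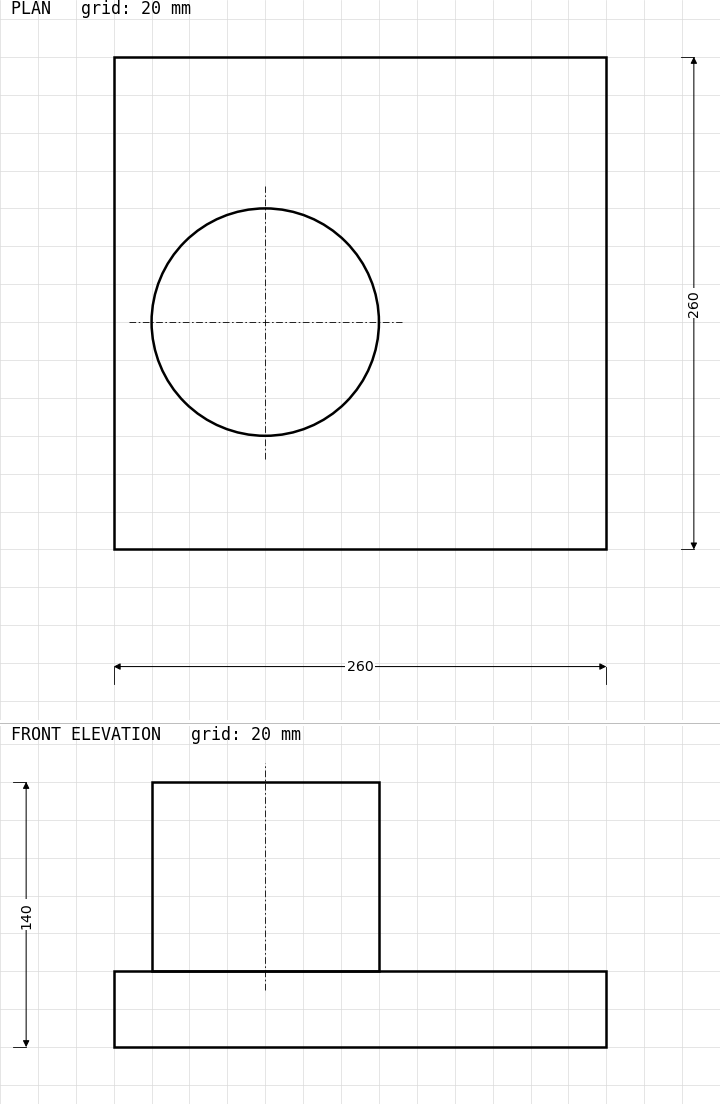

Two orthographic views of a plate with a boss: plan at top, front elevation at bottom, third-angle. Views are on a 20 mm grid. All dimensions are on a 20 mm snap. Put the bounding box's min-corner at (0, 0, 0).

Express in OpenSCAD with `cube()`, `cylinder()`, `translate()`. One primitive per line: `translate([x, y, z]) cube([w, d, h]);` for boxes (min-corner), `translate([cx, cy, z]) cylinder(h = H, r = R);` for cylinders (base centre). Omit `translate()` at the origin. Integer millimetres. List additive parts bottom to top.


cube([260, 260, 40]);
translate([80, 120, 40]) cylinder(h = 100, r = 60);


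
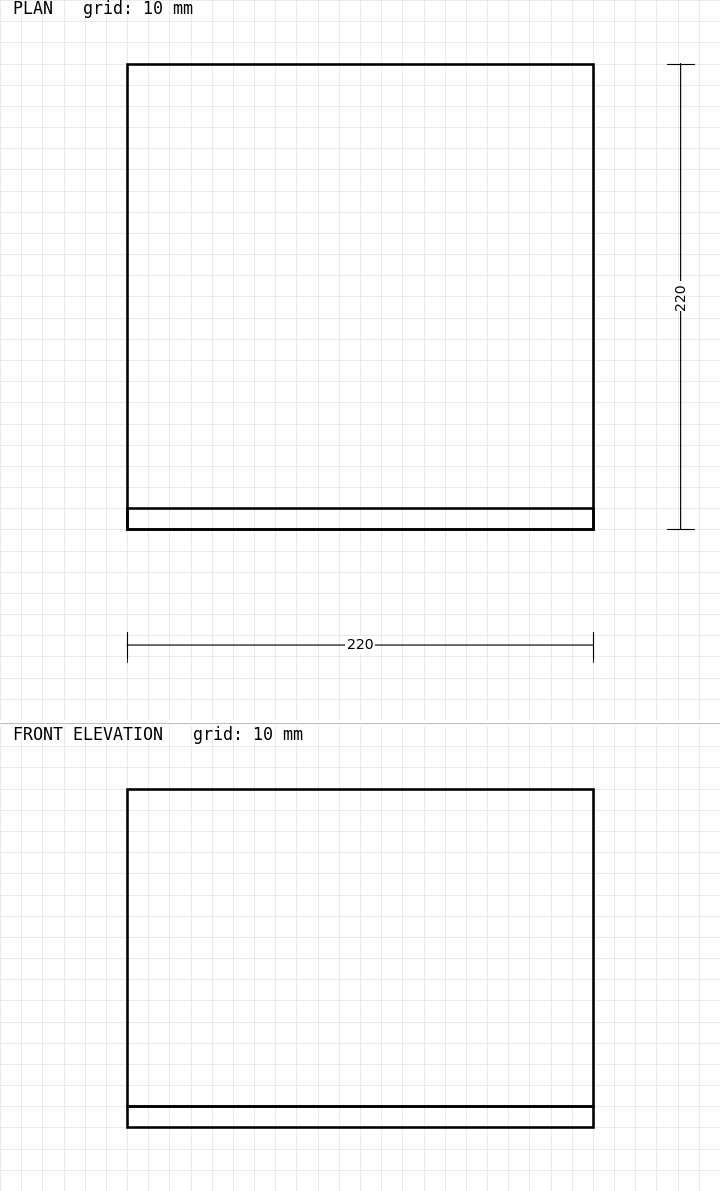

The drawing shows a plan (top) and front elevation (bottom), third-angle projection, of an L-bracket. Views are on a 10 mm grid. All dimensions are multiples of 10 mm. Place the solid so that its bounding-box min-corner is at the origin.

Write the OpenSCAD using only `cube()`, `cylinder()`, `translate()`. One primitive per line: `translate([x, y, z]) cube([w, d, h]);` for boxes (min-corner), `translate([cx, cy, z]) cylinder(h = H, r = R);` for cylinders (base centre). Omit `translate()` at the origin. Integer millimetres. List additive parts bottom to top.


cube([220, 220, 10]);
translate([0, 0, 10]) cube([220, 10, 150]);
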